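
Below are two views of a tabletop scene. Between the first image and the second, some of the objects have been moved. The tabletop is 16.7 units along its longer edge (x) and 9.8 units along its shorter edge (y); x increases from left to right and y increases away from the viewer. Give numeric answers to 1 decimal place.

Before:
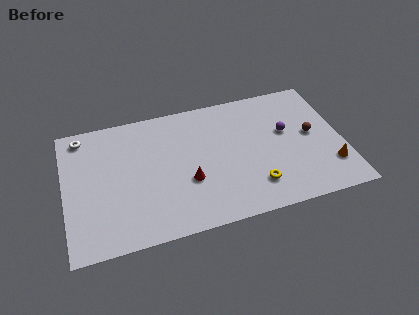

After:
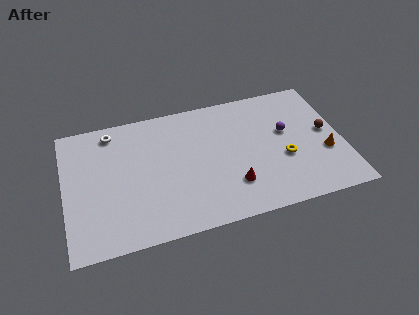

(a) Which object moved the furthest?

the red cone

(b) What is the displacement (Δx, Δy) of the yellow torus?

(1.9, 1.6)

From the two frames, the yellow torus sits at roughly (11.2, 2.2) before and (13.1, 3.8) after.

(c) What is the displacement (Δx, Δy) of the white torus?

(1.8, -0.1)

From the two frames, the white torus sits at roughly (1.2, 8.6) before and (3.0, 8.5) after.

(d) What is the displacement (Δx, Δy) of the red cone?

(2.6, -1.0)

The red cone started near (7.3, 3.6) and ended near (9.9, 2.6).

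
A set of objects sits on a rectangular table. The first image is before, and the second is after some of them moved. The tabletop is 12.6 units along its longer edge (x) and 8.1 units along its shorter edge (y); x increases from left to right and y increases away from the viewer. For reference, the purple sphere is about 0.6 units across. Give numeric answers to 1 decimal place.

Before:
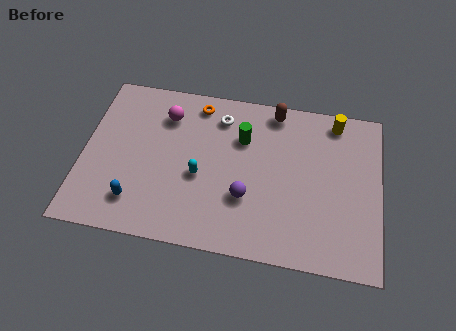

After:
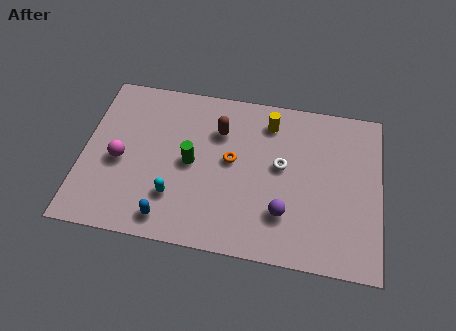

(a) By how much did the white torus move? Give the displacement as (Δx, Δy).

(2.7, -2.0)

The white torus was at about (5.7, 6.5) and moved to about (8.4, 4.5).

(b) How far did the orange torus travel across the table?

3.1

From (4.7, 7.0) to (6.3, 4.4), the orange torus covered √(1.6² + 2.6²) ≈ 3.1 units.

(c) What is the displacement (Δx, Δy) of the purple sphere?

(1.6, -0.5)

The purple sphere was at about (7.0, 2.7) and moved to about (8.6, 2.2).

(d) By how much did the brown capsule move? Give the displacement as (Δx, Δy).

(-2.3, -1.4)

From the two frames, the brown capsule sits at roughly (8.0, 7.2) before and (5.7, 5.8) after.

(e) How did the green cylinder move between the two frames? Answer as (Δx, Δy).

(-2.1, -1.6)

The green cylinder started near (6.7, 5.6) and ended near (4.6, 4.0).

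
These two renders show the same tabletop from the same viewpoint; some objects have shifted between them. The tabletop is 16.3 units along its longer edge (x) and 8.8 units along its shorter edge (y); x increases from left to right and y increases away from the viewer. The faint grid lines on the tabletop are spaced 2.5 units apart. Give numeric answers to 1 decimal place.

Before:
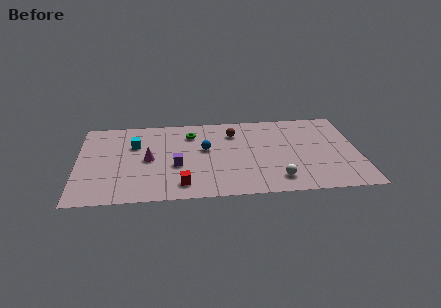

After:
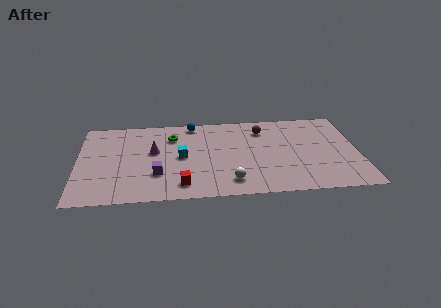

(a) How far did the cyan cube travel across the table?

3.1

The cyan cube moved from about (3.3, 5.9) to (6.0, 4.4), a distance of √(2.7² + 1.5²) ≈ 3.1.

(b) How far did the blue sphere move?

2.9

The blue sphere was near (7.4, 5.1) before and (6.7, 7.9) after, so it travelled √(0.7² + 2.8²) ≈ 2.9 units.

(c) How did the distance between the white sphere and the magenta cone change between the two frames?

-2.3

Before: roughly 7.9 units apart; after: 5.6. That's 2.3 units closer together.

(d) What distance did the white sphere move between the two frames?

2.7

The white sphere moved from about (11.5, 1.6) to (8.8, 1.6), a distance of √(2.7² + 0.0²) ≈ 2.7.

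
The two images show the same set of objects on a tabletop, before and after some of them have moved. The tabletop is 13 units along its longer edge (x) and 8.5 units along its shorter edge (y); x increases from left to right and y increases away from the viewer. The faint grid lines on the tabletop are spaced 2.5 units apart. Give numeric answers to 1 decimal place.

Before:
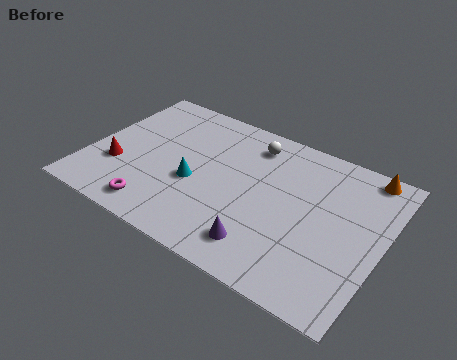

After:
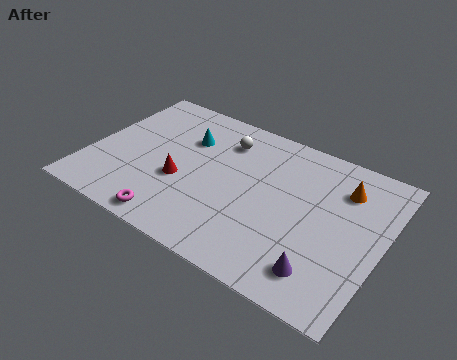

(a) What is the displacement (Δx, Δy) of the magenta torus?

(0.8, -0.3)

The magenta torus was at about (3.5, 1.2) and moved to about (4.3, 0.9).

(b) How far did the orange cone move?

1.5

The orange cone moved from about (11.8, 7.7) to (11.0, 6.4), a distance of √(0.8² + 1.3²) ≈ 1.5.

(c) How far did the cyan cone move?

2.5

From (4.8, 3.5) to (4.0, 5.9), the cyan cone covered √(0.8² + 2.4²) ≈ 2.5 units.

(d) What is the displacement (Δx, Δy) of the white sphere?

(-1.2, -0.4)

The white sphere was at about (6.8, 7.0) and moved to about (5.6, 6.6).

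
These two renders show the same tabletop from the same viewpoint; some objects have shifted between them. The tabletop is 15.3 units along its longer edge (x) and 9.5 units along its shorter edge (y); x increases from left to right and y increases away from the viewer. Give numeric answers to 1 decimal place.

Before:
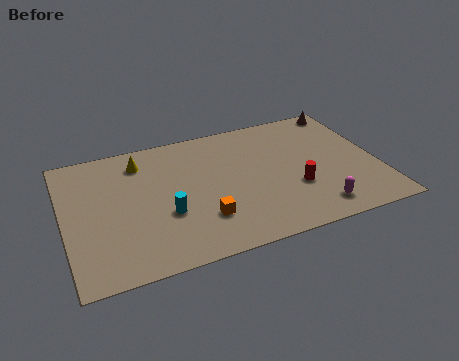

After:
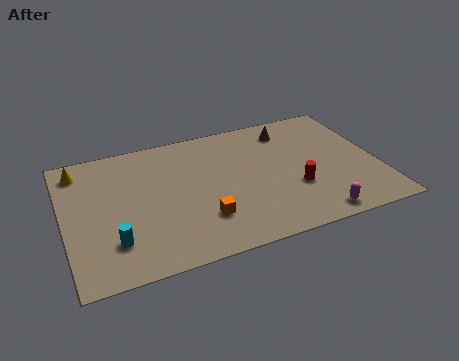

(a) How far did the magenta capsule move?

0.5

From (11.9, 1.5) to (11.8, 1.0), the magenta capsule covered √(0.1² + 0.5²) ≈ 0.5 units.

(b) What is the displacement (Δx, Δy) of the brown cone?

(-3.0, -0.8)

The brown cone started near (14.3, 8.6) and ended near (11.3, 7.8).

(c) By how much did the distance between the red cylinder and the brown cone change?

-1.7

They were about 6.2 units apart before and 4.5 after — 1.7 units closer together.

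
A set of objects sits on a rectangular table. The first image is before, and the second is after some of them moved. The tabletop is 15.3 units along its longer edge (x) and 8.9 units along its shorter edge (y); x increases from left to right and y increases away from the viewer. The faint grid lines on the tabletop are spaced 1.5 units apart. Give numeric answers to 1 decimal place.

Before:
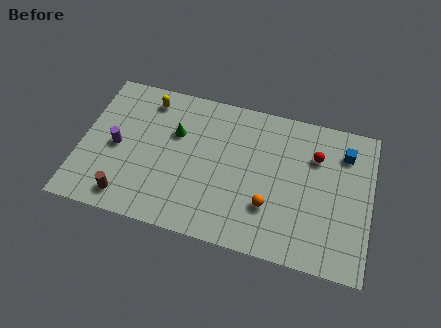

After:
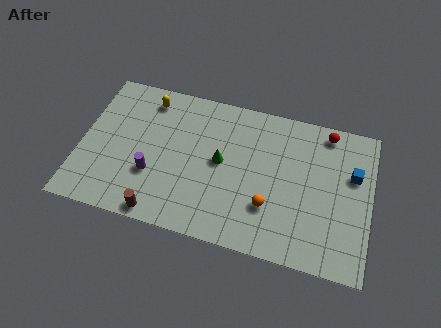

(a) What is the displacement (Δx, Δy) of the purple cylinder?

(2.0, -1.2)

The purple cylinder was at about (1.9, 4.2) and moved to about (3.9, 3.0).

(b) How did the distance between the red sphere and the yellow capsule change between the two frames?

+0.4

Before: roughly 9.1 units apart; after: 9.5. That's 0.4 units further apart.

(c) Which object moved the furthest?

the green cone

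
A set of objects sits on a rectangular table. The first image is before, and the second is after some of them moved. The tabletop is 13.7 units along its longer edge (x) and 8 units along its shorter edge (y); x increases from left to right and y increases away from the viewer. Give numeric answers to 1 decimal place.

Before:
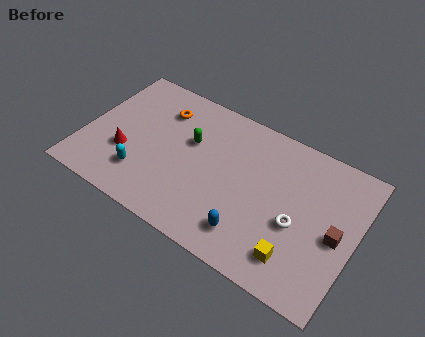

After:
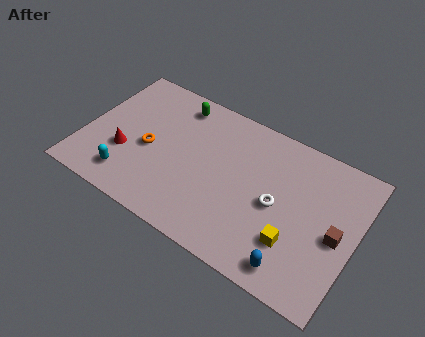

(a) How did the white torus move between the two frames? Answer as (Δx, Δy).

(-1.1, 0.5)

The white torus was at about (10.9, 3.3) and moved to about (9.8, 3.8).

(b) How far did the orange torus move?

2.5

The orange torus was near (3.5, 6.1) before and (3.3, 3.6) after, so it travelled √(0.2² + 2.5²) ≈ 2.5 units.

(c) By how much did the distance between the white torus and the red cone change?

-1.0

The distance was about 8.7 in the first image and 7.7 in the second, so they moved 1.0 units closer together.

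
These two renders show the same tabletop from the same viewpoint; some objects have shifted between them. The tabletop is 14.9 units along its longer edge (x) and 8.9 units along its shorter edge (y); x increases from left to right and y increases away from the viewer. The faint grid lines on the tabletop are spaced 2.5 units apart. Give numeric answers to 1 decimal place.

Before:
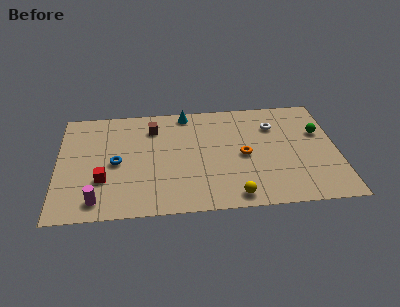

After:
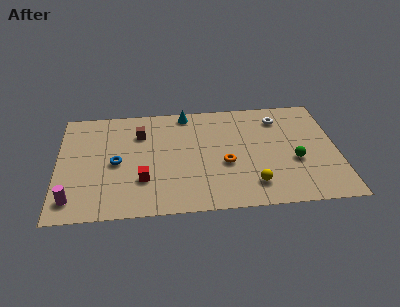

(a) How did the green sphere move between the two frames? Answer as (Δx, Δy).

(-1.4, -2.2)

The green sphere started near (14.0, 5.7) and ended near (12.6, 3.5).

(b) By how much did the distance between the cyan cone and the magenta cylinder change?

+0.7

They were about 8.2 units apart before and 8.9 after — 0.7 units further apart.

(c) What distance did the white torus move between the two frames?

0.7

The white torus was near (11.6, 6.5) before and (11.9, 7.1) after, so it travelled √(0.3² + 0.6²) ≈ 0.7 units.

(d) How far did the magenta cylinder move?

1.3

From (2.1, 1.3) to (0.8, 1.5), the magenta cylinder covered √(1.3² + 0.2²) ≈ 1.3 units.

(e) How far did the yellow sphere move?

1.3

From (9.3, 1.0) to (10.3, 1.8), the yellow sphere covered √(1.0² + 0.8²) ≈ 1.3 units.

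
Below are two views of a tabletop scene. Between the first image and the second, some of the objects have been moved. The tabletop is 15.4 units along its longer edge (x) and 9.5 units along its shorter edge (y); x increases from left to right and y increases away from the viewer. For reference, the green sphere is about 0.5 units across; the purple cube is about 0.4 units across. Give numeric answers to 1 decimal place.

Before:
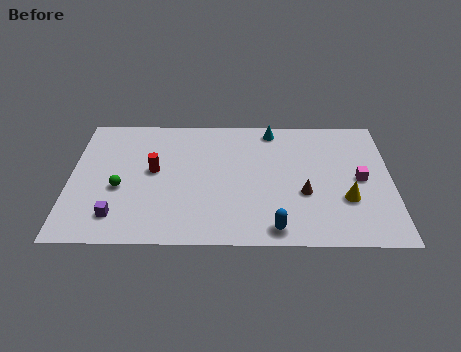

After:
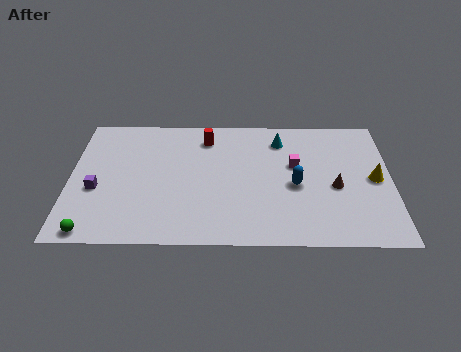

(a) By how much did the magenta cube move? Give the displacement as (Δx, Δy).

(-3.1, 1.0)

The magenta cube was at about (13.9, 4.7) and moved to about (10.8, 5.7).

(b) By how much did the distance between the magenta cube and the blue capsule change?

-4.0

They were about 5.5 units apart before and 1.5 after — 4.0 units closer together.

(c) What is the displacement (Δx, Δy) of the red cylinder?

(2.5, 2.5)

From the two frames, the red cylinder sits at roughly (4.0, 5.2) before and (6.5, 7.7) after.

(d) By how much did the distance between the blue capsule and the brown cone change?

-1.0

Before: roughly 2.9 units apart; after: 1.9. That's 1.0 units closer together.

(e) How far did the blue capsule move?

3.3

The blue capsule was near (9.8, 1.1) before and (10.8, 4.2) after, so it travelled √(1.0² + 3.1²) ≈ 3.3 units.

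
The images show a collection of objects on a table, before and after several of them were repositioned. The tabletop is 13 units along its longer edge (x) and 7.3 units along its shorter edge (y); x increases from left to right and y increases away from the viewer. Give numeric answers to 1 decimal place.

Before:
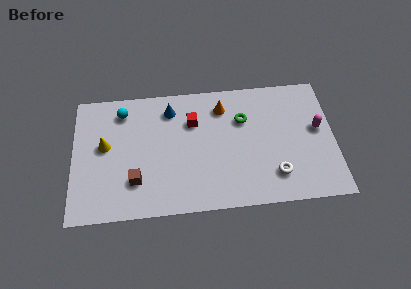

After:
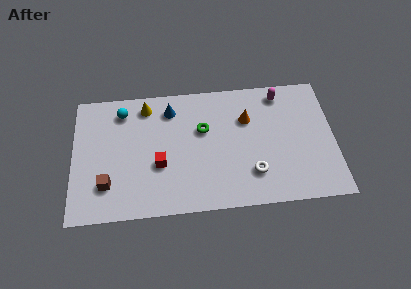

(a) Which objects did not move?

the cyan sphere and the blue cone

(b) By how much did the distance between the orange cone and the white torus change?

-1.7

The distance was about 4.8 in the first image and 3.1 in the second, so they moved 1.7 units closer together.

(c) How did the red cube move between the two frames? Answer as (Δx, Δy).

(-1.7, -2.3)

The red cube started near (6.0, 5.1) and ended near (4.3, 2.8).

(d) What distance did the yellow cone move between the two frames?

3.0

The yellow cone moved from about (1.6, 4.1) to (3.7, 6.2), a distance of √(2.1² + 2.1²) ≈ 3.0.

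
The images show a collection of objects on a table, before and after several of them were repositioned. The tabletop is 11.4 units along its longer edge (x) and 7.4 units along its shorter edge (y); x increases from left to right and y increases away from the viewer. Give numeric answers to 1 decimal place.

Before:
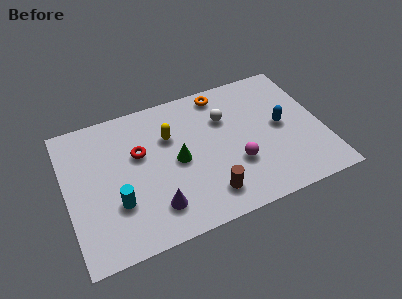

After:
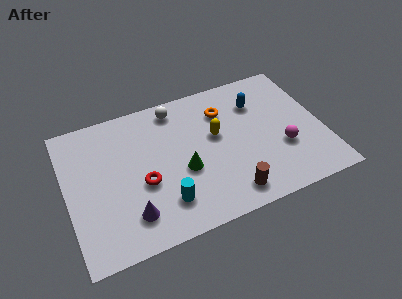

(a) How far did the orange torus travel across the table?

1.0

From (7.2, 6.5) to (7.2, 5.5), the orange torus covered √(0.0² + 1.0²) ≈ 1.0 units.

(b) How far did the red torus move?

1.6

The red torus was near (3.3, 4.6) before and (3.3, 3.0) after, so it travelled √(0.0² + 1.6²) ≈ 1.6 units.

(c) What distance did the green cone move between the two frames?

0.6

The green cone moved from about (4.9, 3.6) to (5.1, 3.0), a distance of √(0.2² + 0.6²) ≈ 0.6.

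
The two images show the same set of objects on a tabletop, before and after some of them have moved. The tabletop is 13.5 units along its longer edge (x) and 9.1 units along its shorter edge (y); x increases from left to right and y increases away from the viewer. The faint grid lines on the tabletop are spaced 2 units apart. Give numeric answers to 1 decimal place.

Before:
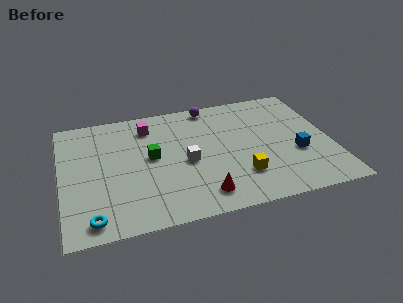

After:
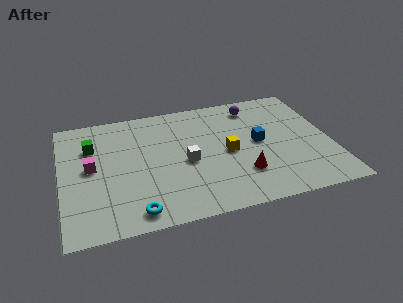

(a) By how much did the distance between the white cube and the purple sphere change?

+0.7

Before: roughly 4.4 units apart; after: 5.1. That's 0.7 units further apart.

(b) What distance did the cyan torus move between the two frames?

2.1

The cyan torus moved from about (1.4, 1.1) to (3.5, 1.1), a distance of √(2.1² + 0.0²) ≈ 2.1.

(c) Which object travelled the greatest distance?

the magenta cube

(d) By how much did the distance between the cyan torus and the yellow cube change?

-1.7

Before: roughly 7.5 units apart; after: 5.8. That's 1.7 units closer together.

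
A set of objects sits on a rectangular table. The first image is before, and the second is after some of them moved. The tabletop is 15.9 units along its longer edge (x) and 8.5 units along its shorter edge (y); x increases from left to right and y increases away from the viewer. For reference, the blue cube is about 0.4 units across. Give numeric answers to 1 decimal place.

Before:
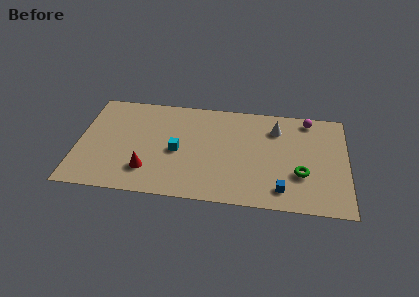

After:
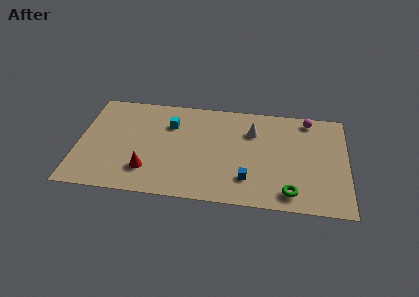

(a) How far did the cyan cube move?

2.3

From (5.9, 3.9) to (5.4, 6.1), the cyan cube covered √(0.5² + 2.2²) ≈ 2.3 units.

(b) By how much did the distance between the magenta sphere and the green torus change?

+1.7

They were about 4.6 units apart before and 6.3 after — 1.7 units further apart.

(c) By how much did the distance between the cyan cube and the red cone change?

+1.7

Before: roughly 2.5 units apart; after: 4.2. That's 1.7 units further apart.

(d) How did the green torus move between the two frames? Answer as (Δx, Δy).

(-0.6, -1.6)

The green torus started near (13.2, 2.9) and ended near (12.6, 1.3).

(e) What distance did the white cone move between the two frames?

1.5

From (11.7, 6.5) to (10.3, 6.1), the white cone covered √(1.4² + 0.4²) ≈ 1.5 units.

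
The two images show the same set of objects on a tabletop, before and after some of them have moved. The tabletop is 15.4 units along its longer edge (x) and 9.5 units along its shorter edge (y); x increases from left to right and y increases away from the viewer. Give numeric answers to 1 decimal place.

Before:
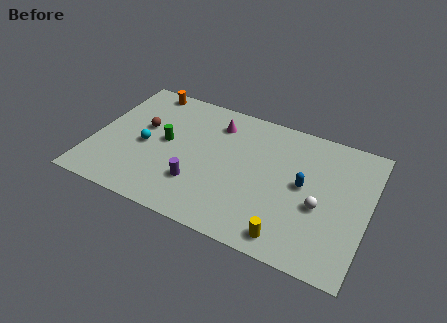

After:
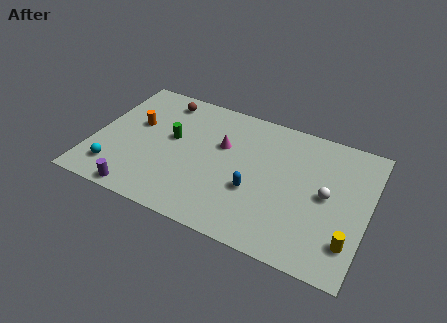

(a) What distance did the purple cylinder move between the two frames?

3.6

The purple cylinder moved from about (6.1, 2.7) to (3.1, 0.8), a distance of √(3.0² + 1.9²) ≈ 3.6.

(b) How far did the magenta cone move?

1.6

The magenta cone moved from about (6.6, 7.5) to (7.1, 6.0), a distance of √(0.5² + 1.5²) ≈ 1.6.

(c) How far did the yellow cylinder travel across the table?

3.4

From (11.4, 1.2) to (14.6, 2.2), the yellow cylinder covered √(3.2² + 1.0²) ≈ 3.4 units.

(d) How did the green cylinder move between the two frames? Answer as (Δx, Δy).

(0.3, 0.4)

The green cylinder started near (4.0, 5.0) and ended near (4.3, 5.4).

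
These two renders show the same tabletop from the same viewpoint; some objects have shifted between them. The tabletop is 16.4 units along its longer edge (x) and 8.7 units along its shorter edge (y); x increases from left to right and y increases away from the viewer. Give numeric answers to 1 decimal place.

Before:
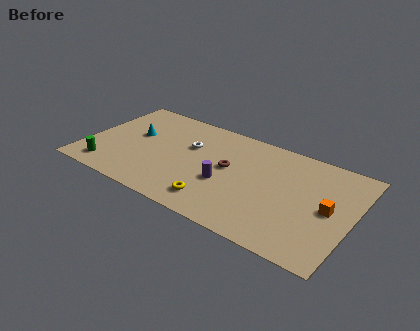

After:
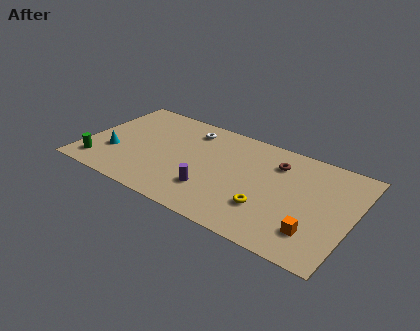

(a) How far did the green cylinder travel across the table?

0.5

The green cylinder moved from about (1.7, 1.4) to (1.2, 1.5), a distance of √(0.5² + 0.1²) ≈ 0.5.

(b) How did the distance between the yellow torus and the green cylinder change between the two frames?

+3.6

They were about 6.8 units apart before and 10.4 after — 3.6 units further apart.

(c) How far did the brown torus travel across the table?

3.2

From (8.8, 4.8) to (11.5, 6.6), the brown torus covered √(2.7² + 1.8²) ≈ 3.2 units.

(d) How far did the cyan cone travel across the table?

2.4

The cyan cone was near (2.8, 5.1) before and (1.9, 2.9) after, so it travelled √(0.9² + 2.2²) ≈ 2.4 units.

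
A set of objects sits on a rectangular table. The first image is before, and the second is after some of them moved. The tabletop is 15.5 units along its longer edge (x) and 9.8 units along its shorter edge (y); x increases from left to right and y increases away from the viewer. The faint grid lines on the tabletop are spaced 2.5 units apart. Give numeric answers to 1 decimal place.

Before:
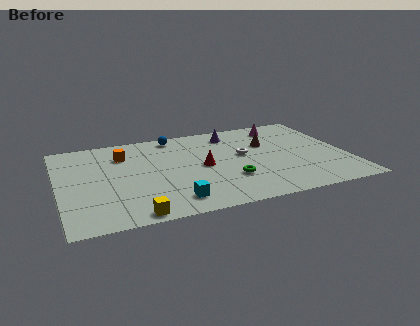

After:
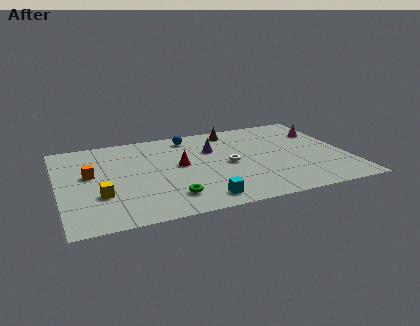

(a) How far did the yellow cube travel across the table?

2.9

From (3.7, 0.8) to (2.1, 3.2), the yellow cube covered √(1.6² + 2.4²) ≈ 2.9 units.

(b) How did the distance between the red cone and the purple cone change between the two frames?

-1.5

The distance was about 3.8 in the first image and 2.3 in the second, so they moved 1.5 units closer together.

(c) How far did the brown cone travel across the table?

2.7

The brown cone moved from about (11.4, 6.4) to (9.7, 8.5), a distance of √(1.7² + 2.1²) ≈ 2.7.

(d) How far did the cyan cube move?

1.5

From (5.8, 1.6) to (7.3, 1.3), the cyan cube covered √(1.5² + 0.3²) ≈ 1.5 units.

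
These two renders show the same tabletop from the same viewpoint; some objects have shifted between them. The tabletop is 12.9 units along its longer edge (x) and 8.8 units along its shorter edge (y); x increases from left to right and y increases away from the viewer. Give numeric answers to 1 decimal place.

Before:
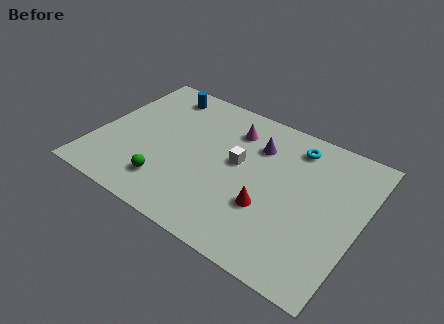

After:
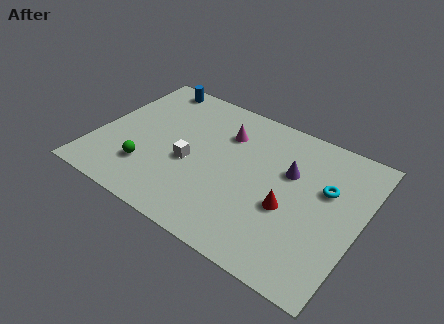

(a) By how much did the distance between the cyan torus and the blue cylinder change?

+2.7

They were about 6.8 units apart before and 9.5 after — 2.7 units further apart.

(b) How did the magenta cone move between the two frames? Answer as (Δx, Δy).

(-0.3, -0.4)

From the two frames, the magenta cone sits at roughly (6.3, 6.8) before and (6.0, 6.4) after.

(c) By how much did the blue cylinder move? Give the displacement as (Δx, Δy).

(-0.6, 0.4)

The blue cylinder started near (2.5, 7.5) and ended near (1.9, 7.9).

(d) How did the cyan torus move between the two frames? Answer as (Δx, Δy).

(1.8, -1.8)

The cyan torus was at about (9.3, 7.3) and moved to about (11.1, 5.5).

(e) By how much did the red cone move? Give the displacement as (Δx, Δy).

(0.9, 0.5)

The red cone started near (8.7, 3.0) and ended near (9.6, 3.5).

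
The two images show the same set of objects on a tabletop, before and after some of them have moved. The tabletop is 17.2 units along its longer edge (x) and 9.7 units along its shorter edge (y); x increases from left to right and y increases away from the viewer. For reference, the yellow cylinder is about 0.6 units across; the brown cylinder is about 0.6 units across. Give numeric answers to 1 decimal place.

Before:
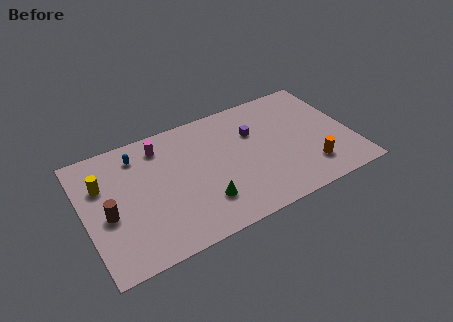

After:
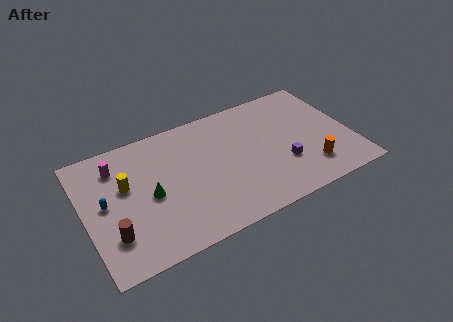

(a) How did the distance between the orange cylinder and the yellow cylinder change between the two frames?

-1.5

Before: roughly 13.6 units apart; after: 12.1. That's 1.5 units closer together.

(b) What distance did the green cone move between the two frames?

3.8

The green cone moved from about (7.3, 2.5) to (4.1, 4.5), a distance of √(3.2² + 2.0²) ≈ 3.8.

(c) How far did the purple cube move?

3.6

The purple cube moved from about (11.1, 6.5) to (12.6, 3.2), a distance of √(1.5² + 3.3²) ≈ 3.6.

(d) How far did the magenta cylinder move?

2.9

The magenta cylinder moved from about (5.2, 8.0) to (2.3, 7.6), a distance of √(2.9² + 0.4²) ≈ 2.9.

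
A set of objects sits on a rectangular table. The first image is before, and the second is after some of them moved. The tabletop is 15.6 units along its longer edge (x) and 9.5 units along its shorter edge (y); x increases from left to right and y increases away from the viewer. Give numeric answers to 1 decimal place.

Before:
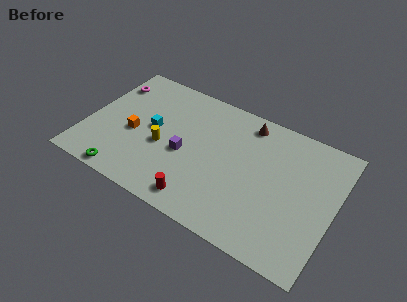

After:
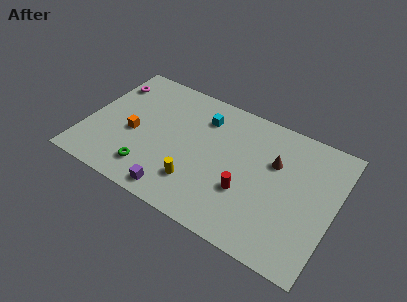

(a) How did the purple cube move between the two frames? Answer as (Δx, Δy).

(-0.1, -3.0)

The purple cube was at about (6.3, 4.1) and moved to about (6.2, 1.1).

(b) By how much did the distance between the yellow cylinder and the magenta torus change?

+2.9

They were about 5.2 units apart before and 8.1 after — 2.9 units further apart.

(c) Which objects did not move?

the magenta torus and the orange cube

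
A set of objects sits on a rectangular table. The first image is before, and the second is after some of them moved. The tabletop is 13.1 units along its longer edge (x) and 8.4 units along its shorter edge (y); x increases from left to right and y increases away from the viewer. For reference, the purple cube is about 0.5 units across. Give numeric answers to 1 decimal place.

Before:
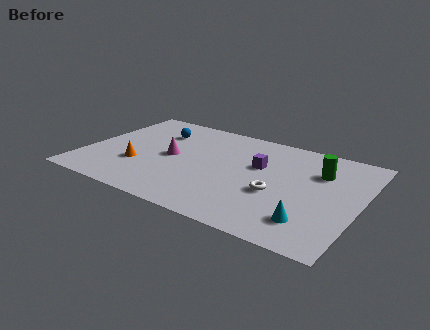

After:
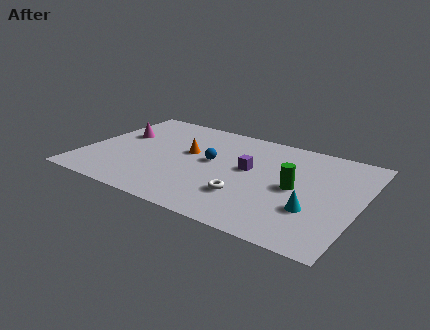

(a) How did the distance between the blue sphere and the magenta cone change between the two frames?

+2.4

The distance was about 2.2 in the first image and 4.6 in the second, so they moved 2.4 units further apart.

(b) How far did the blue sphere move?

3.3

The blue sphere was near (3.1, 6.2) before and (6.0, 4.6) after, so it travelled √(2.9² + 1.6²) ≈ 3.3 units.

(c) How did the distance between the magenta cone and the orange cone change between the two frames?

+1.4

Before: roughly 2.0 units apart; after: 3.4. That's 1.4 units further apart.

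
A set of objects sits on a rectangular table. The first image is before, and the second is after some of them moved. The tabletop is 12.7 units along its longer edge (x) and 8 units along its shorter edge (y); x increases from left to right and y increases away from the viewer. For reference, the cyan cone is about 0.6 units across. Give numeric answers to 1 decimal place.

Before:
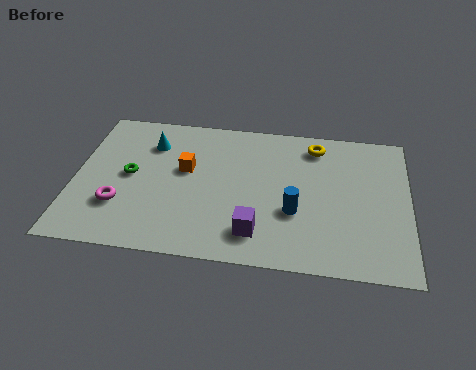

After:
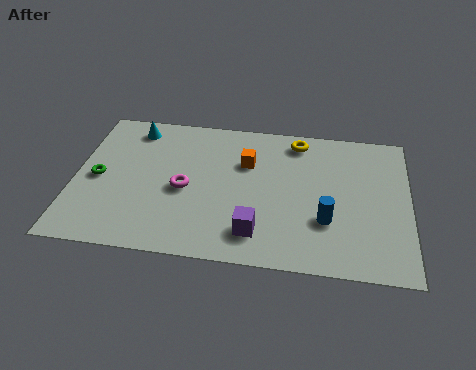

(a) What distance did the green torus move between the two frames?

1.2

From (2.1, 4.1) to (0.9, 3.8), the green torus covered √(1.2² + 0.3²) ≈ 1.2 units.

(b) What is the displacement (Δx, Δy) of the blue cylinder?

(1.2, -0.3)

From the two frames, the blue cylinder sits at roughly (8.4, 2.9) before and (9.6, 2.6) after.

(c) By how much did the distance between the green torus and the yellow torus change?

+0.6

Before: roughly 7.5 units apart; after: 8.1. That's 0.6 units further apart.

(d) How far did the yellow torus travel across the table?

0.7

The yellow torus moved from about (9.1, 6.7) to (8.4, 6.9), a distance of √(0.7² + 0.2²) ≈ 0.7.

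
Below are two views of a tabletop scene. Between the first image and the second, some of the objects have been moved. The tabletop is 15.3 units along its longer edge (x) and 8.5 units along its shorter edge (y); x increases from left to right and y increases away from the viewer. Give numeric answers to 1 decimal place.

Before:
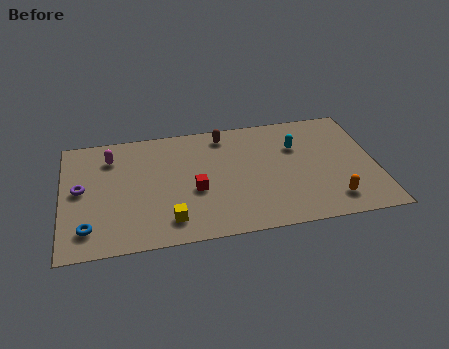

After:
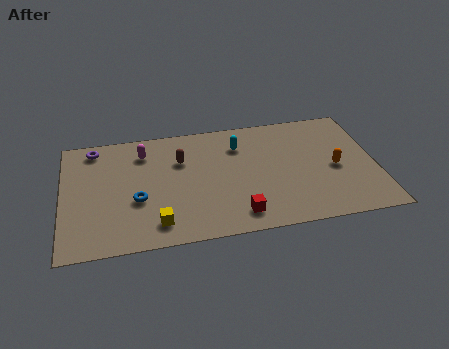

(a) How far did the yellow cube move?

0.6

From (5.1, 1.6) to (4.5, 1.5), the yellow cube covered √(0.6² + 0.1²) ≈ 0.6 units.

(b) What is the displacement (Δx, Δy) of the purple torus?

(0.7, 2.9)

The purple torus was at about (0.9, 4.5) and moved to about (1.6, 7.4).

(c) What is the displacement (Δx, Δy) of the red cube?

(2.0, -2.1)

The red cube started near (6.4, 3.5) and ended near (8.4, 1.4).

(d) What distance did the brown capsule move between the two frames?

2.7

From (8.0, 7.3) to (5.8, 5.8), the brown capsule covered √(2.2² + 1.5²) ≈ 2.7 units.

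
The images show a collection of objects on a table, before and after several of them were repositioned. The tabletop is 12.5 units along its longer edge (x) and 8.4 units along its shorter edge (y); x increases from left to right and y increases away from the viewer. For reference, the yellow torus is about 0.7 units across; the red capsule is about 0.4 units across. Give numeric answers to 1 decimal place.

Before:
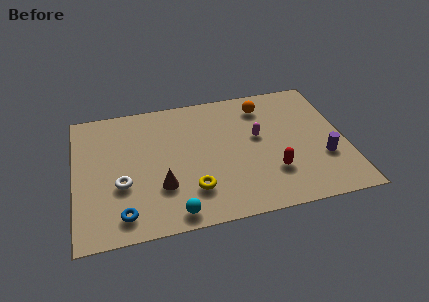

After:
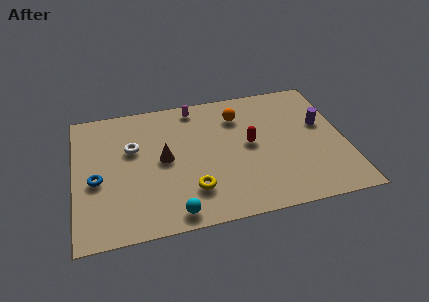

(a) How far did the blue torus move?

2.5

The blue torus moved from about (2.1, 1.3) to (1.0, 3.6), a distance of √(1.1² + 2.3²) ≈ 2.5.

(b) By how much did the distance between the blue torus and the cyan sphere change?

+2.0

They were about 2.3 units apart before and 4.3 after — 2.0 units further apart.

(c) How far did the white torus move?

2.3

The white torus moved from about (2.1, 3.1) to (2.7, 5.3), a distance of √(0.6² + 2.2²) ≈ 2.3.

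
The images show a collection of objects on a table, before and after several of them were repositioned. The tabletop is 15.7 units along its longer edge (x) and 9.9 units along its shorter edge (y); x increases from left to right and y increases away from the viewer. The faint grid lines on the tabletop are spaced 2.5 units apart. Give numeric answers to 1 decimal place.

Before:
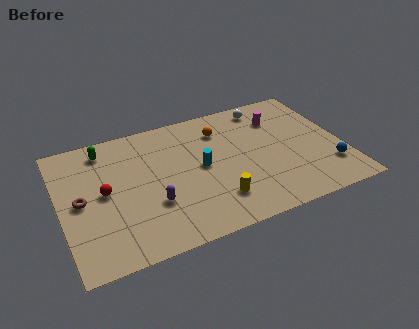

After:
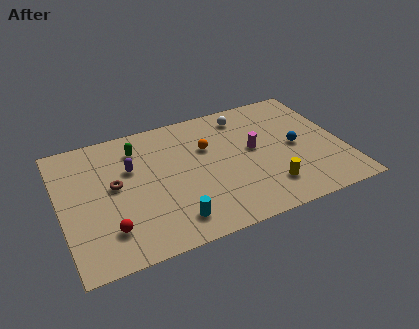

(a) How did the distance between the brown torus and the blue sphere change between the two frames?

-3.7

The distance was about 13.8 in the first image and 10.1 in the second, so they moved 3.7 units closer together.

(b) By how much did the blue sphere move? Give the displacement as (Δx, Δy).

(-1.6, 2.3)

The blue sphere started near (14.7, 2.5) and ended near (13.1, 4.8).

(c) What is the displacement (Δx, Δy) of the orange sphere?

(-0.9, -1.1)

The orange sphere was at about (9.2, 7.6) and moved to about (8.3, 6.5).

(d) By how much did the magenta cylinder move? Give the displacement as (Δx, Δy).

(-1.7, -2.0)

From the two frames, the magenta cylinder sits at roughly (12.5, 7.4) before and (10.8, 5.4) after.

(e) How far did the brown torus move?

2.0

The brown torus was near (1.1, 4.9) before and (3.0, 5.4) after, so it travelled √(1.9² + 0.5²) ≈ 2.0 units.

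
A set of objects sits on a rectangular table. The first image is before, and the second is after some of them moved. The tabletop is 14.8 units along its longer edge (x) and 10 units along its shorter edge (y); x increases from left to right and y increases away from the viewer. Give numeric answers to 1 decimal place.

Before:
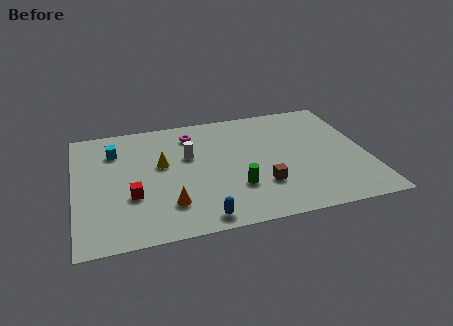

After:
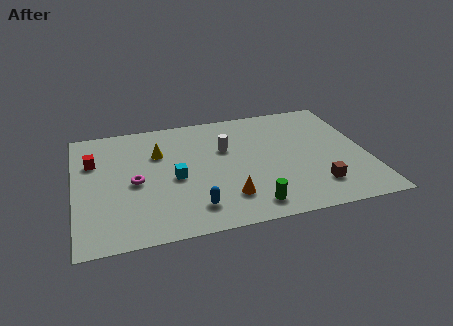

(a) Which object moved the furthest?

the magenta torus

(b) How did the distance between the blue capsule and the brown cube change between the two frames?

+2.5

They were about 3.7 units apart before and 6.2 after — 2.5 units further apart.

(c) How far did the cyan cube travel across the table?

4.2

The cyan cube moved from about (2.1, 7.5) to (5.0, 4.5), a distance of √(2.9² + 3.0²) ≈ 4.2.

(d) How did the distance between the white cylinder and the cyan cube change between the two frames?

-0.6

Before: roughly 3.9 units apart; after: 3.3. That's 0.6 units closer together.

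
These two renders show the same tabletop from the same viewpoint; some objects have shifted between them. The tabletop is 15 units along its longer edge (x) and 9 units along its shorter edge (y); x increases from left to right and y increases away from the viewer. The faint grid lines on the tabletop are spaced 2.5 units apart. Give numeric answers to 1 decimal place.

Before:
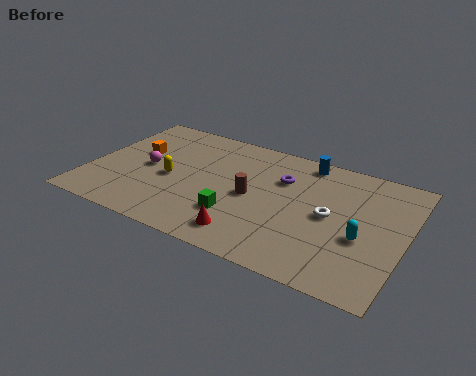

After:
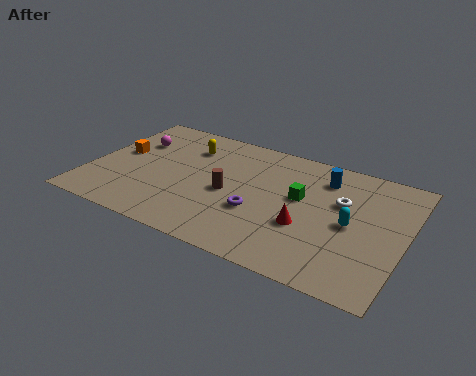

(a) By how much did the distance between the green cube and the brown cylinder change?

+1.7

The distance was about 1.8 in the first image and 3.5 in the second, so they moved 1.7 units further apart.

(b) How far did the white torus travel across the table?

1.3

The white torus was near (11.5, 4.5) before and (11.9, 5.7) after, so it travelled √(0.4² + 1.2²) ≈ 1.3 units.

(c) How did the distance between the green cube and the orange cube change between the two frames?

+2.8

The distance was about 6.0 in the first image and 8.8 in the second, so they moved 2.8 units further apart.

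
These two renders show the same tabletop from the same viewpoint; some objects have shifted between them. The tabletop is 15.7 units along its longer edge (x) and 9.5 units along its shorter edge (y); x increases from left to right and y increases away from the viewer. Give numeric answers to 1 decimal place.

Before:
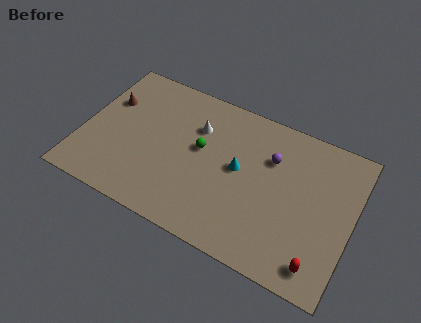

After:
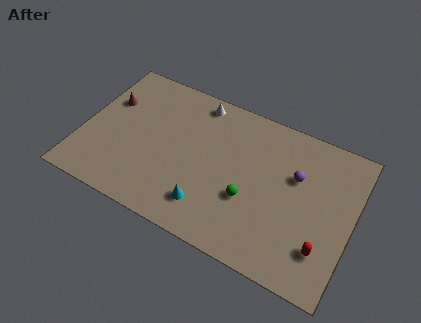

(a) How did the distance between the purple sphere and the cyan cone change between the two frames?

+3.9

The distance was about 2.3 in the first image and 6.2 in the second, so they moved 3.9 units further apart.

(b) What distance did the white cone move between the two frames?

1.7

The white cone moved from about (6.4, 6.7) to (6.2, 8.4), a distance of √(0.2² + 1.7²) ≈ 1.7.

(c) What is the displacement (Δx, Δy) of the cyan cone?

(-1.4, -3.1)

The cyan cone started near (9.1, 5.1) and ended near (7.7, 2.0).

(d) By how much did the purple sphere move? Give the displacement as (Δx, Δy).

(1.5, -0.5)

The purple sphere was at about (10.8, 6.6) and moved to about (12.3, 6.1).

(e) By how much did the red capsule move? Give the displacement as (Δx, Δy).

(0.1, 1.0)

The red capsule was at about (14.2, 1.4) and moved to about (14.3, 2.4).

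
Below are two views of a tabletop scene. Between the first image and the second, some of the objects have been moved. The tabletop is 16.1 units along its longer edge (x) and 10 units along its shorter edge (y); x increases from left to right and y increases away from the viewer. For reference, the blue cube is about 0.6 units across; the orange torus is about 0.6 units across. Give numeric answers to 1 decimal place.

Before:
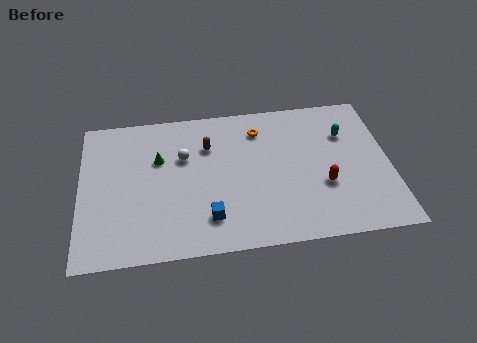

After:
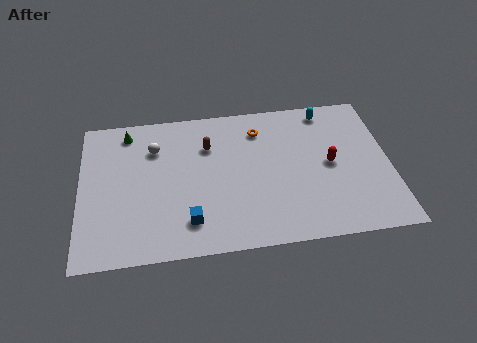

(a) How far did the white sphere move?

1.7

From (5.4, 6.5) to (3.9, 7.3), the white sphere covered √(1.5² + 0.8²) ≈ 1.7 units.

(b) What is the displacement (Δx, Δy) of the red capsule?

(0.4, 1.4)

From the two frames, the red capsule sits at roughly (12.6, 3.6) before and (13.0, 5.0) after.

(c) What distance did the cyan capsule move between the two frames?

2.0

The cyan capsule moved from about (13.9, 7.0) to (13.0, 8.8), a distance of √(0.9² + 1.8²) ≈ 2.0.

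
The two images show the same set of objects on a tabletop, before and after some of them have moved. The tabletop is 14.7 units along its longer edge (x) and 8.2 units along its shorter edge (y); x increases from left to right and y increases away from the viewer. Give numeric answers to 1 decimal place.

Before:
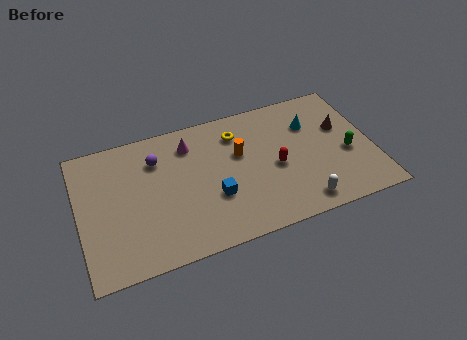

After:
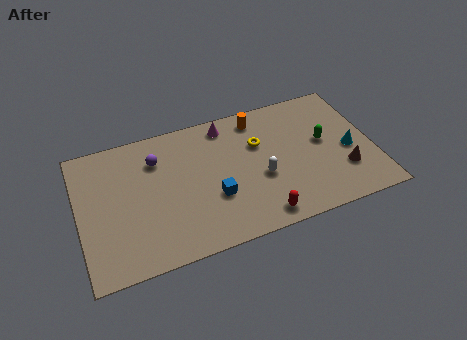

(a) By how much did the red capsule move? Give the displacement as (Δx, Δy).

(-1.1, -2.7)

The red capsule started near (9.8, 3.7) and ended near (8.7, 1.0).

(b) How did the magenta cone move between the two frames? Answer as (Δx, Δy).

(1.9, 0.6)

The magenta cone started near (5.7, 6.5) and ended near (7.6, 7.1).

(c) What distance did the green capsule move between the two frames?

1.6

The green capsule was near (13.4, 3.4) before and (12.3, 4.5) after, so it travelled √(1.1² + 1.1²) ≈ 1.6 units.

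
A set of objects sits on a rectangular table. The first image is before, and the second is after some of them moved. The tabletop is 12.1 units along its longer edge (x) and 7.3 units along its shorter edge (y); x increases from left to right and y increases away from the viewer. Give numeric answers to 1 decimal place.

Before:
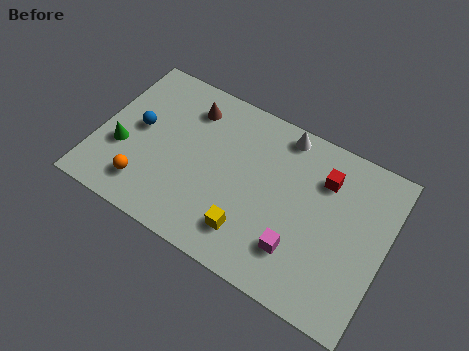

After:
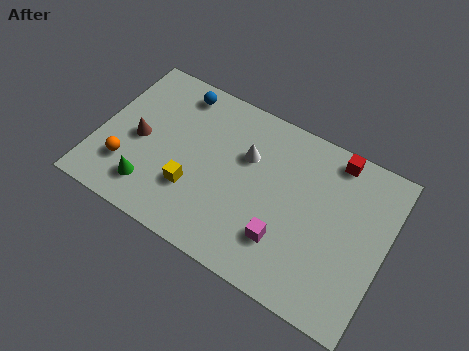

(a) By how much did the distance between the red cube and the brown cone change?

+2.7

They were about 5.8 units apart before and 8.5 after — 2.7 units further apart.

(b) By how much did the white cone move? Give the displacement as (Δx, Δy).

(-1.3, -1.7)

From the two frames, the white cone sits at roughly (7.4, 6.5) before and (6.1, 4.8) after.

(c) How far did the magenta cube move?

0.6

The magenta cube moved from about (8.7, 1.9) to (8.1, 2.0), a distance of √(0.6² + 0.1²) ≈ 0.6.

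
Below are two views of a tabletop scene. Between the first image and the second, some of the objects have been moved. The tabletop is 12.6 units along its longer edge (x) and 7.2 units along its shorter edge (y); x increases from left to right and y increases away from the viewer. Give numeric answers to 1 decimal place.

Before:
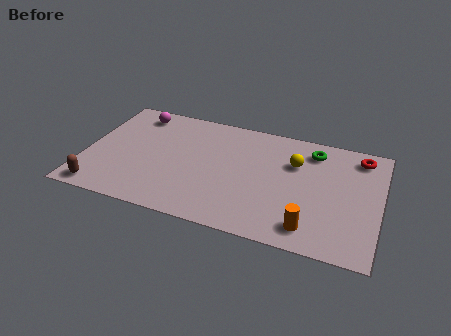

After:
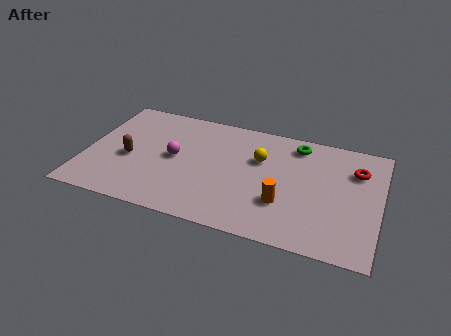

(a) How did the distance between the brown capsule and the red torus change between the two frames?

-2.1

The distance was about 11.9 in the first image and 9.8 in the second, so they moved 2.1 units closer together.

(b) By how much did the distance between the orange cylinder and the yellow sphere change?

-1.1

The distance was about 3.8 in the first image and 2.7 in the second, so they moved 1.1 units closer together.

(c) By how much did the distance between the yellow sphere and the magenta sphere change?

-3.4

Before: roughly 7.1 units apart; after: 3.7. That's 3.4 units closer together.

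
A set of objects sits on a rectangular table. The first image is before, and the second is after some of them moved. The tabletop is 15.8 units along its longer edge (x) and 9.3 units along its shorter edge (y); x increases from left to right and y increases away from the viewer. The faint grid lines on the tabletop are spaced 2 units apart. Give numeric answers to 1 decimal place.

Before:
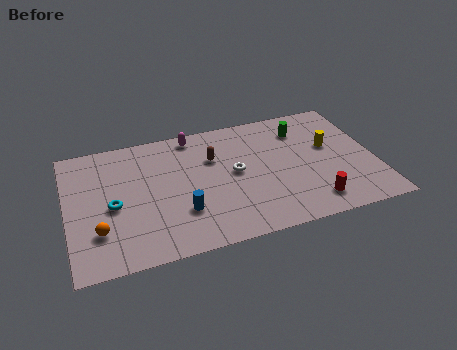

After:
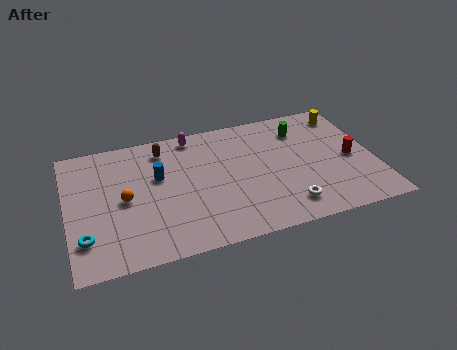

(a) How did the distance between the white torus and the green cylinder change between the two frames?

+1.3

They were about 4.4 units apart before and 5.7 after — 1.3 units further apart.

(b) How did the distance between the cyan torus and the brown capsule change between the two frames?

+1.2

The distance was about 5.7 in the first image and 6.9 in the second, so they moved 1.2 units further apart.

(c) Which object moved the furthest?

the white torus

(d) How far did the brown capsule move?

2.9

The brown capsule was near (7.6, 6.3) before and (5.1, 7.7) after, so it travelled √(2.5² + 1.4²) ≈ 2.9 units.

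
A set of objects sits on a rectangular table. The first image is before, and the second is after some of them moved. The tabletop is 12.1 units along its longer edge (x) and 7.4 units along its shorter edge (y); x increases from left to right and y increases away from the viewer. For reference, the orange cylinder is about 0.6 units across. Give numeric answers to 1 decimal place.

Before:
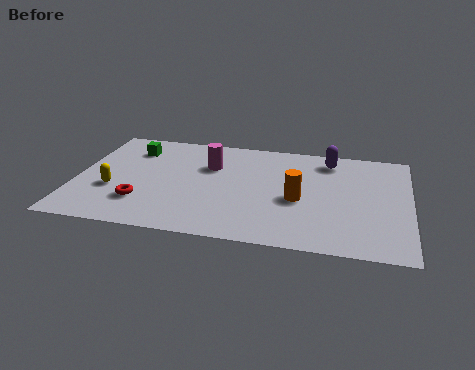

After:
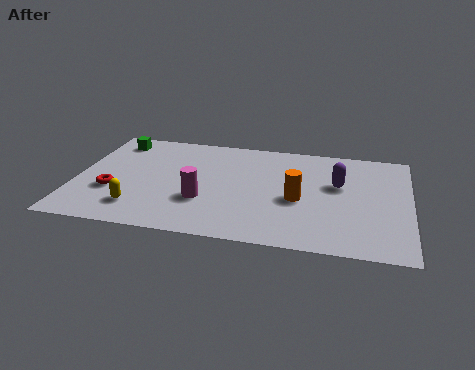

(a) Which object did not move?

the orange cylinder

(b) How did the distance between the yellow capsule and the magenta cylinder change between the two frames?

-1.6

Before: roughly 4.1 units apart; after: 2.5. That's 1.6 units closer together.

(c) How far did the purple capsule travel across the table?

1.7

The purple capsule moved from about (9.1, 6.2) to (9.5, 4.5), a distance of √(0.4² + 1.7²) ≈ 1.7.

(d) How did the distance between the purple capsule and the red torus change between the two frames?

+0.5

The distance was about 7.8 in the first image and 8.3 in the second, so they moved 0.5 units further apart.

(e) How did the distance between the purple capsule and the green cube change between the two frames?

+1.3

Before: roughly 7.2 units apart; after: 8.5. That's 1.3 units further apart.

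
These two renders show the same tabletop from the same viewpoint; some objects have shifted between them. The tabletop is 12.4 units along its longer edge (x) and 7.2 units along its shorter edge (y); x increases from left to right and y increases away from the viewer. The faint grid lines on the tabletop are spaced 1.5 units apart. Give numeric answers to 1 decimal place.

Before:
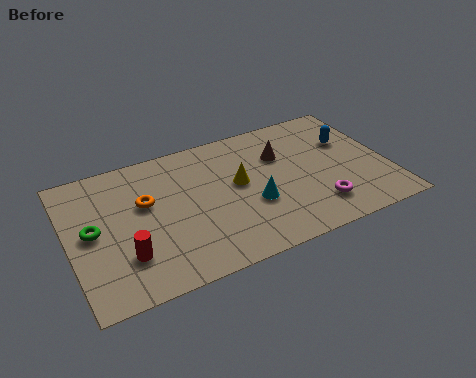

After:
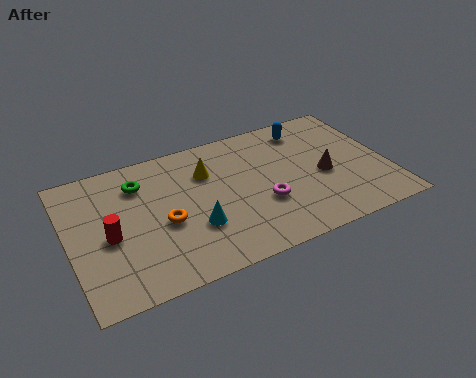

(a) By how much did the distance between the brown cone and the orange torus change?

+0.9

They were about 5.4 units apart before and 6.3 after — 0.9 units further apart.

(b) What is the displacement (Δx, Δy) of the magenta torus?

(-2.0, 1.0)

The magenta torus was at about (9.4, 1.6) and moved to about (7.4, 2.6).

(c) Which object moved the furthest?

the green torus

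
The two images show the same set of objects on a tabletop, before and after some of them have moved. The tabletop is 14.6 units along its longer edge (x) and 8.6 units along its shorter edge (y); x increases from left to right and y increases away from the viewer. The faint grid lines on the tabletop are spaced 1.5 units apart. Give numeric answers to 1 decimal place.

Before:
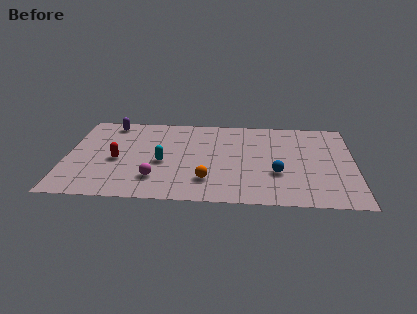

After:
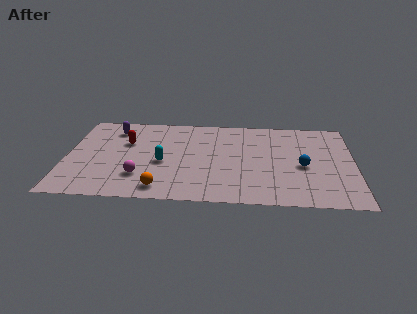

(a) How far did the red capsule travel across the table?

1.8

From (2.6, 3.8) to (3.0, 5.6), the red capsule covered √(0.4² + 1.8²) ≈ 1.8 units.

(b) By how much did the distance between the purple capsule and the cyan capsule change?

-0.6

The distance was about 4.7 in the first image and 4.1 in the second, so they moved 0.6 units closer together.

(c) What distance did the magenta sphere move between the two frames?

0.8

The magenta sphere moved from about (4.6, 2.1) to (3.8, 2.3), a distance of √(0.8² + 0.2²) ≈ 0.8.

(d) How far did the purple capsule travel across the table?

0.6

The purple capsule was near (2.1, 7.5) before and (2.3, 6.9) after, so it travelled √(0.2² + 0.6²) ≈ 0.6 units.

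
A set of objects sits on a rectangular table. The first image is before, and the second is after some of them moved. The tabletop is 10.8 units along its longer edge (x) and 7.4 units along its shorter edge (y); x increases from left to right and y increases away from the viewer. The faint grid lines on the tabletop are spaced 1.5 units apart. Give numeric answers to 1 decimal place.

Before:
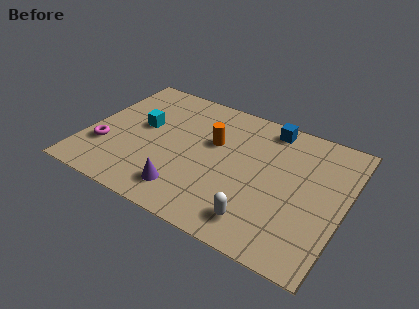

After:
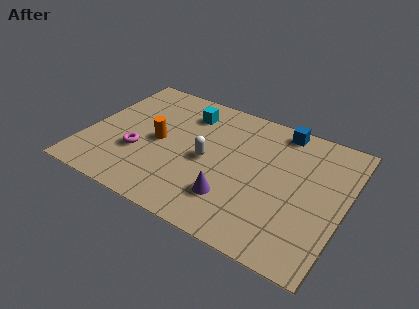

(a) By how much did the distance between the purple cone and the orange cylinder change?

+0.5

The distance was about 3.3 in the first image and 3.8 in the second, so they moved 0.5 units further apart.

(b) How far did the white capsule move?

3.3

From (7.6, 1.3) to (5.1, 3.5), the white capsule covered √(2.5² + 2.2²) ≈ 3.3 units.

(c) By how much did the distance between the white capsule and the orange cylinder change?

-2.0

They were about 4.1 units apart before and 2.1 after — 2.0 units closer together.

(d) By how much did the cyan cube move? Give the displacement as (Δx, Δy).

(1.7, 1.6)

The cyan cube started near (2.2, 4.2) and ended near (3.9, 5.8).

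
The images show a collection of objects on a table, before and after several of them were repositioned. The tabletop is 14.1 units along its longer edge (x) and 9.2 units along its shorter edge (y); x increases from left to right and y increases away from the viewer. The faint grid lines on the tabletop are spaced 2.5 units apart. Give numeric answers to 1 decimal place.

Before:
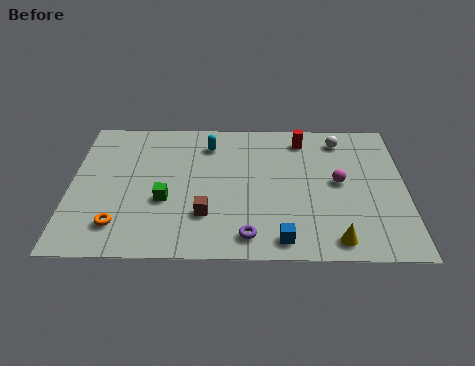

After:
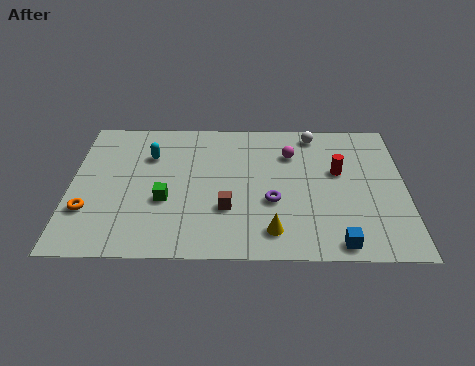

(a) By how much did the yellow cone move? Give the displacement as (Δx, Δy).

(-2.6, 0.5)

The yellow cone started near (11.1, 1.1) and ended near (8.5, 1.6).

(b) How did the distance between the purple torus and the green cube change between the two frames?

+0.4

They were about 4.1 units apart before and 4.5 after — 0.4 units further apart.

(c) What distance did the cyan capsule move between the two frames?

2.6

The cyan capsule was near (5.8, 7.3) before and (3.3, 6.5) after, so it travelled √(2.5² + 0.8²) ≈ 2.6 units.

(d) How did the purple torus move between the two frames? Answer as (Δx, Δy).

(1.0, 2.2)

The purple torus was at about (7.5, 1.3) and moved to about (8.5, 3.5).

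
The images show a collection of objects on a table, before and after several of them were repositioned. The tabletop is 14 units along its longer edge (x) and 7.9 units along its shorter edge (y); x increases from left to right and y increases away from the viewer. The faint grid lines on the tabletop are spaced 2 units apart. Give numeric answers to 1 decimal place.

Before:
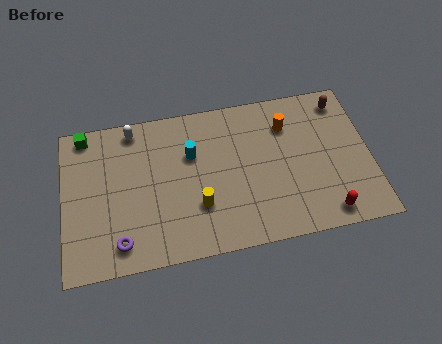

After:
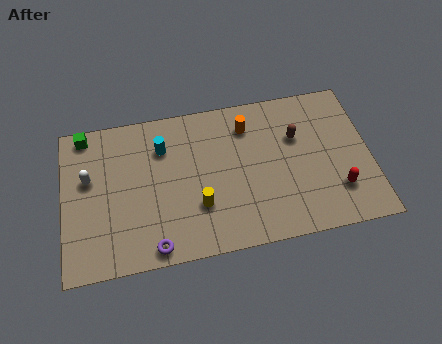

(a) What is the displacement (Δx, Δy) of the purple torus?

(1.5, -0.5)

From the two frames, the purple torus sits at roughly (2.5, 1.3) before and (4.0, 0.8) after.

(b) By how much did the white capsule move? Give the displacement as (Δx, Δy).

(-2.1, -2.2)

The white capsule was at about (3.3, 7.0) and moved to about (1.2, 4.8).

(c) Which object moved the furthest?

the white capsule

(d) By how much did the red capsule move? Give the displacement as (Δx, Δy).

(0.6, 1.1)

The red capsule was at about (11.8, 1.0) and moved to about (12.4, 2.1).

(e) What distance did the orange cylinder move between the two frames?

1.8

From (10.3, 5.9) to (8.5, 6.2), the orange cylinder covered √(1.8² + 0.3²) ≈ 1.8 units.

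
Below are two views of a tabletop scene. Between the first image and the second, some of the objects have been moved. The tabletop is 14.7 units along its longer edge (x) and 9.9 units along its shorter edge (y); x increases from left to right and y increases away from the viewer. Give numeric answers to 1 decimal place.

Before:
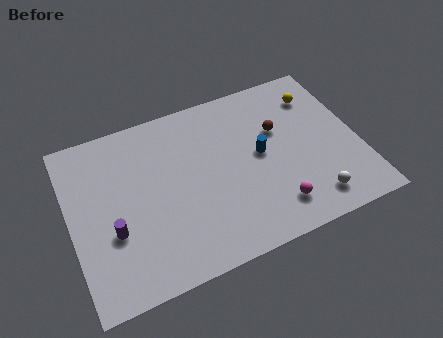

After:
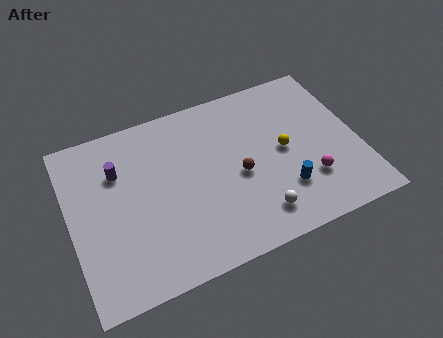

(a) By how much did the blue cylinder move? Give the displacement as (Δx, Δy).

(0.9, -2.5)

The blue cylinder was at about (9.7, 5.2) and moved to about (10.6, 2.7).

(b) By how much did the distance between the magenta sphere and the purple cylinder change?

+2.0

They were about 8.2 units apart before and 10.2 after — 2.0 units further apart.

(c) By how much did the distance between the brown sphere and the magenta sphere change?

-0.7

The distance was about 4.5 in the first image and 3.8 in the second, so they moved 0.7 units closer together.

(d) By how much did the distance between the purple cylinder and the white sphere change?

-1.8

They were about 10.1 units apart before and 8.3 after — 1.8 units closer together.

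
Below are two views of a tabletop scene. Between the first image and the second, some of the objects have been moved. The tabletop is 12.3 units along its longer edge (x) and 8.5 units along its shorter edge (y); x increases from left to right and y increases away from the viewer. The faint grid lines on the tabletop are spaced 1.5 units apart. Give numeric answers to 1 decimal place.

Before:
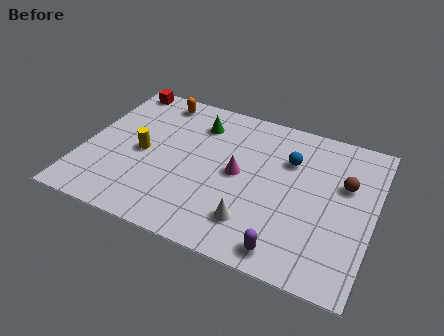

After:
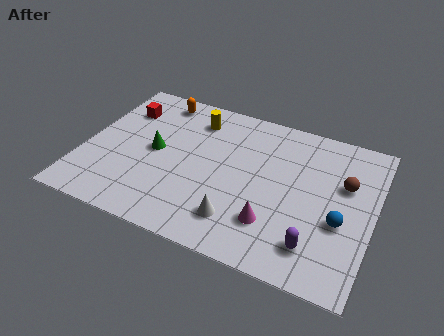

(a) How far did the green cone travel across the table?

2.8

From (4.6, 6.6) to (3.0, 4.3), the green cone covered √(1.6² + 2.3²) ≈ 2.8 units.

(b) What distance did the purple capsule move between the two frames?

1.3

The purple capsule moved from about (9.0, 1.0) to (10.1, 1.7), a distance of √(1.1² + 0.7²) ≈ 1.3.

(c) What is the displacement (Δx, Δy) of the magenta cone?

(1.7, -2.1)

From the two frames, the magenta cone sits at roughly (6.6, 4.3) before and (8.3, 2.2) after.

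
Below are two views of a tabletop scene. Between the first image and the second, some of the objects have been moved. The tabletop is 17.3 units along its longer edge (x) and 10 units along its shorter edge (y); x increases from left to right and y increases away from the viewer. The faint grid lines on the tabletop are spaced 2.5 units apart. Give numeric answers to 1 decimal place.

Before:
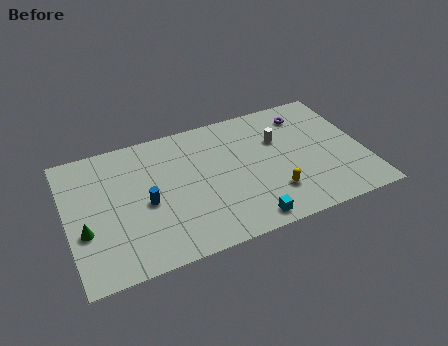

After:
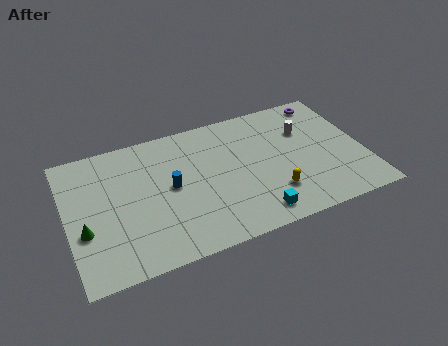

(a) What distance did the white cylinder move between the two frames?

1.6

The white cylinder was near (12.5, 6.6) before and (14.1, 6.8) after, so it travelled √(1.6² + 0.2²) ≈ 1.6 units.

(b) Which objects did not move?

the green cone and the yellow capsule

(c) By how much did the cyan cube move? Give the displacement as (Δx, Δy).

(0.5, 0.3)

The cyan cube started near (10.0, 1.1) and ended near (10.5, 1.4).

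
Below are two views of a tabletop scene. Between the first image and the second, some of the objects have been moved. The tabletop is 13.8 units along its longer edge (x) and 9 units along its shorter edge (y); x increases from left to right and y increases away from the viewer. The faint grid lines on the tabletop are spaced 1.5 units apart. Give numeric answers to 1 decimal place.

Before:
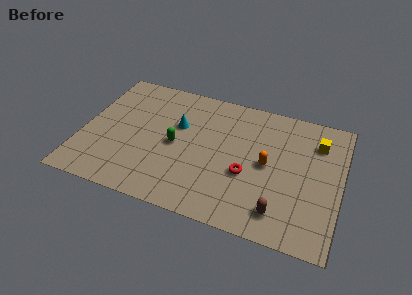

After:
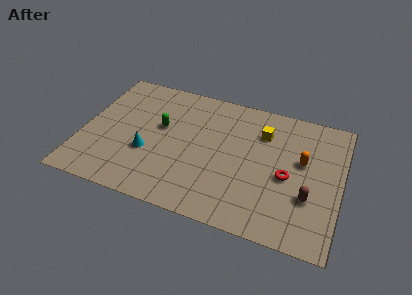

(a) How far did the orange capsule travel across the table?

2.0

The orange capsule was near (9.9, 4.5) before and (11.7, 5.3) after, so it travelled √(1.8² + 0.8²) ≈ 2.0 units.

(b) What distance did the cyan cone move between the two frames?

2.8

From (5.0, 5.7) to (3.6, 3.3), the cyan cone covered √(1.4² + 2.4²) ≈ 2.8 units.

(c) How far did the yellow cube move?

2.9

From (12.4, 6.8) to (9.5, 6.6), the yellow cube covered √(2.9² + 0.2²) ≈ 2.9 units.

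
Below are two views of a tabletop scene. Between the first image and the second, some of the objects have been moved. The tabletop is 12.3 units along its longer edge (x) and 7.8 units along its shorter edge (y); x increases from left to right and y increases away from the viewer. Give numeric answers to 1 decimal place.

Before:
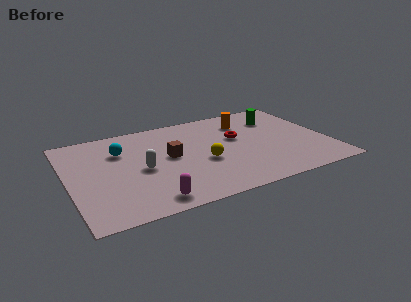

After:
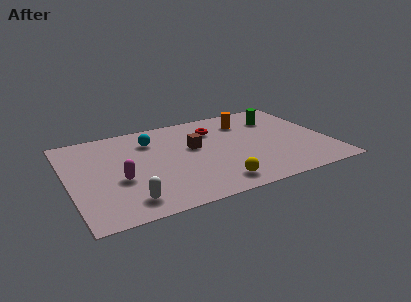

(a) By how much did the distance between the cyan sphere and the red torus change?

-2.6

They were about 5.6 units apart before and 3.0 after — 2.6 units closer together.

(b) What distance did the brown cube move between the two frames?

1.3

The brown cube moved from about (4.8, 4.2) to (6.0, 4.6), a distance of √(1.2² + 0.4²) ≈ 1.3.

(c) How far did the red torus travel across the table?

1.5

From (8.1, 4.7) to (7.1, 5.8), the red torus covered √(1.0² + 1.1²) ≈ 1.5 units.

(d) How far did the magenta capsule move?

2.4

The magenta capsule moved from about (3.5, 1.0) to (2.3, 3.1), a distance of √(1.2² + 2.1²) ≈ 2.4.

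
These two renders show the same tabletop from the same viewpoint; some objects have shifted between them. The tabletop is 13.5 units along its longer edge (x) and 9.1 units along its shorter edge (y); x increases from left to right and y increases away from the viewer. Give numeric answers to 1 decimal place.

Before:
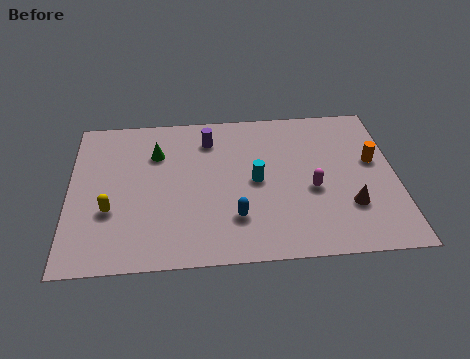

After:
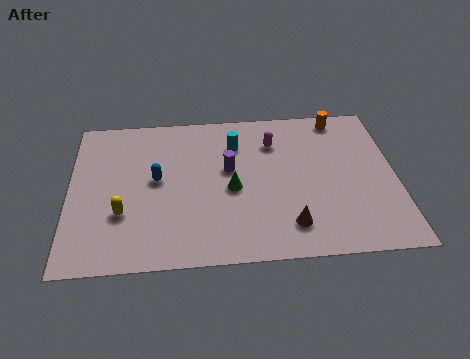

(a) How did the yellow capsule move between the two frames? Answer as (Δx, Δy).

(0.5, -0.2)

The yellow capsule was at about (1.7, 3.2) and moved to about (2.2, 3.0).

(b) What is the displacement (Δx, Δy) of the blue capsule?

(-3.2, 2.5)

From the two frames, the blue capsule sits at roughly (6.8, 2.4) before and (3.6, 4.9) after.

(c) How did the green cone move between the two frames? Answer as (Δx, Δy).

(3.1, -2.4)

The green cone was at about (3.6, 6.5) and moved to about (6.7, 4.1).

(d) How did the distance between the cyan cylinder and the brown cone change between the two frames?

+1.2

They were about 4.2 units apart before and 5.4 after — 1.2 units further apart.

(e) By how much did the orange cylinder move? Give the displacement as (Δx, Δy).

(-1.3, 2.8)

The orange cylinder started near (12.6, 5.3) and ended near (11.3, 8.1).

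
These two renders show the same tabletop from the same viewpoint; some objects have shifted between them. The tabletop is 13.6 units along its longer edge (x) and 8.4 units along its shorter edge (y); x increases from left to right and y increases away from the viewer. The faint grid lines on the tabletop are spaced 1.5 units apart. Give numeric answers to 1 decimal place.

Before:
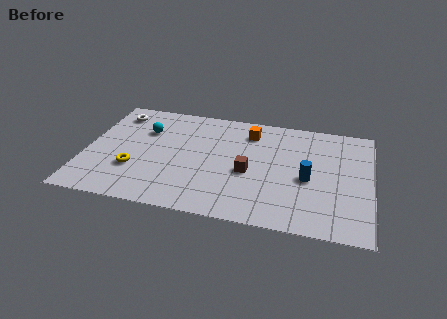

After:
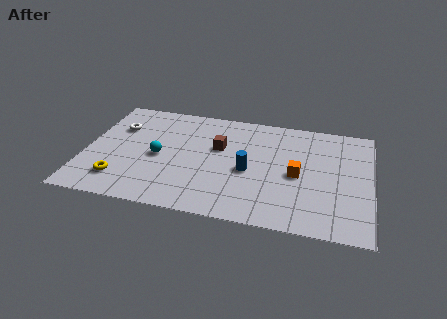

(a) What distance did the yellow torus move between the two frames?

1.1

The yellow torus moved from about (2.4, 2.7) to (1.8, 1.8), a distance of √(0.6² + 0.9²) ≈ 1.1.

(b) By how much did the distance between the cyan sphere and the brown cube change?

-2.5

They were about 5.6 units apart before and 3.1 after — 2.5 units closer together.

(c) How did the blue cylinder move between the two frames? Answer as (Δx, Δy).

(-2.8, 0.0)

The blue cylinder started near (10.6, 3.7) and ended near (7.8, 3.7).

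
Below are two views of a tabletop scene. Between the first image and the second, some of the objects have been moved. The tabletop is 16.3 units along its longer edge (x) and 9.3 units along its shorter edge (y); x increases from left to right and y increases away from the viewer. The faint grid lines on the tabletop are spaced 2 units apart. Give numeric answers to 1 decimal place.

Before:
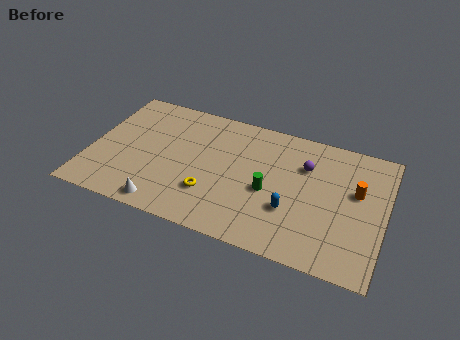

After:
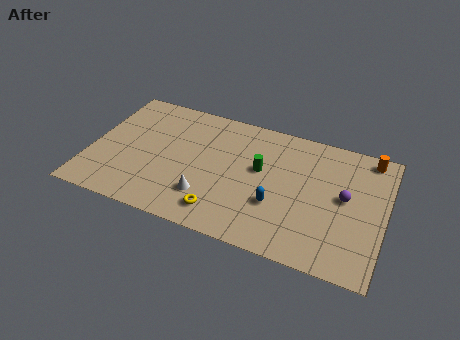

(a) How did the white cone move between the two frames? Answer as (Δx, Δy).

(2.2, 1.4)

The white cone started near (4.5, 1.0) and ended near (6.7, 2.4).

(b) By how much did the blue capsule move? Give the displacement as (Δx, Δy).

(-0.8, 0.1)

The blue capsule started near (11.3, 3.1) and ended near (10.5, 3.2).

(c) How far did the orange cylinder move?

2.7

The orange cylinder was near (14.7, 5.6) before and (15.2, 8.3) after, so it travelled √(0.5² + 2.7²) ≈ 2.7 units.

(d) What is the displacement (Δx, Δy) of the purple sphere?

(2.3, -1.5)

The purple sphere was at about (11.8, 6.5) and moved to about (14.1, 5.0).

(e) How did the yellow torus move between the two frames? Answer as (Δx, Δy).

(0.7, -1.1)

The yellow torus was at about (6.9, 2.7) and moved to about (7.6, 1.6).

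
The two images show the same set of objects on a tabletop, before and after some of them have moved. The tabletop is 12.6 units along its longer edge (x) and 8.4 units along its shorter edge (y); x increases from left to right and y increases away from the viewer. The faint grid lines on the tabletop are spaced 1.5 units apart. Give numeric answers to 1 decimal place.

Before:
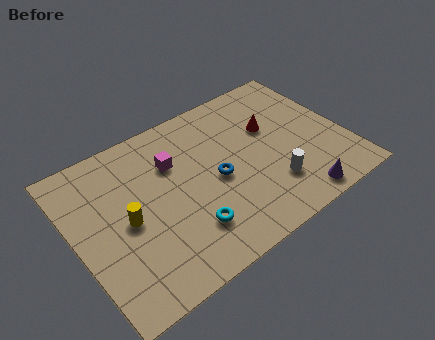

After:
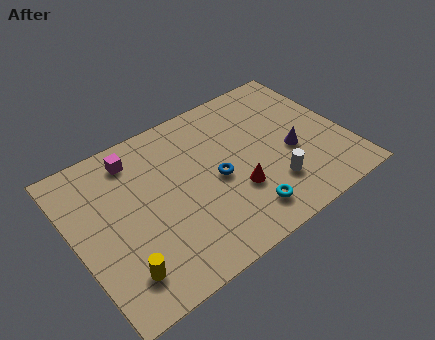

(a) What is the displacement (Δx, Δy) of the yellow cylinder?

(-0.7, -2.3)

The yellow cylinder was at about (2.3, 4.0) and moved to about (1.6, 1.7).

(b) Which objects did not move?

the white cylinder and the blue torus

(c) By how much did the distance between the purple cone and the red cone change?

-1.5

Before: roughly 4.4 units apart; after: 2.9. That's 1.5 units closer together.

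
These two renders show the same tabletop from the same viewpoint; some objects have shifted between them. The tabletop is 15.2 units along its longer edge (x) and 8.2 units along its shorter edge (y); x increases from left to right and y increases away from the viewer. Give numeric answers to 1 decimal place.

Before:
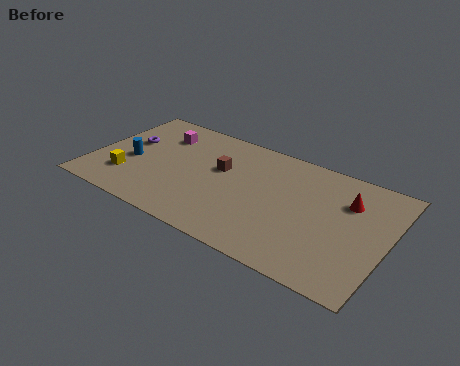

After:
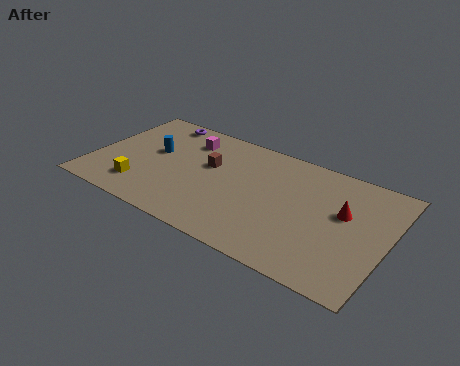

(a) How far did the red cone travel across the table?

0.9

From (13.0, 5.8) to (12.9, 4.9), the red cone covered √(0.1² + 0.9²) ≈ 0.9 units.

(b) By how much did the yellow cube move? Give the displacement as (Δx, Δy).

(0.8, -0.4)

The yellow cube was at about (2.0, 2.2) and moved to about (2.8, 1.8).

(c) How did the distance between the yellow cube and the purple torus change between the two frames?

+2.8

The distance was about 2.7 in the first image and 5.5 in the second, so they moved 2.8 units further apart.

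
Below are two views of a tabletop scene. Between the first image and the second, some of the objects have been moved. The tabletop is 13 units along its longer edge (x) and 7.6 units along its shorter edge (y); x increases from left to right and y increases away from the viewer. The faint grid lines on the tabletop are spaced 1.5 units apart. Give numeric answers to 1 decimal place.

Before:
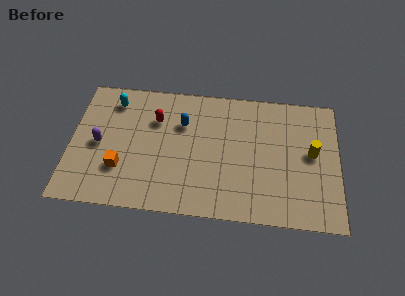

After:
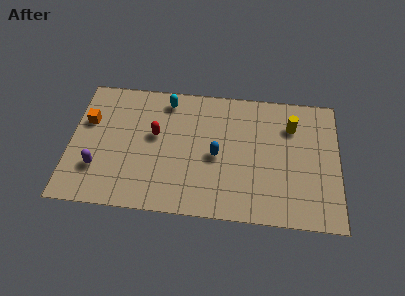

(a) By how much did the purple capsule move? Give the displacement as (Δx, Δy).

(0.0, -1.4)

The purple capsule started near (1.4, 3.6) and ended near (1.4, 2.2).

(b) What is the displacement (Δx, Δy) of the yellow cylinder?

(-1.0, 1.5)

From the two frames, the yellow cylinder sits at roughly (11.7, 4.1) before and (10.7, 5.6) after.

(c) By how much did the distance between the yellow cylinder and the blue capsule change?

-2.2

Before: roughly 6.4 units apart; after: 4.2. That's 2.2 units closer together.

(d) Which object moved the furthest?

the orange cube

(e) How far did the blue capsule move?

2.4

The blue capsule was near (5.4, 5.2) before and (7.1, 3.5) after, so it travelled √(1.7² + 1.7²) ≈ 2.4 units.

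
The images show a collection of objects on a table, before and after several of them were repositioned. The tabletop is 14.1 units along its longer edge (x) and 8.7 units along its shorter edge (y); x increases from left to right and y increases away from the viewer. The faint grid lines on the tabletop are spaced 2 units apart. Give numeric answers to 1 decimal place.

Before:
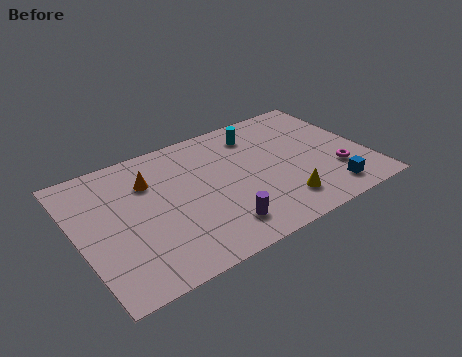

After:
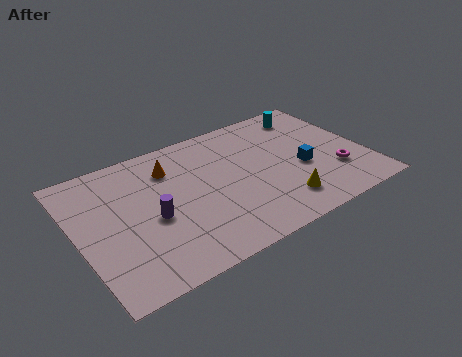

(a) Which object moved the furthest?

the purple cylinder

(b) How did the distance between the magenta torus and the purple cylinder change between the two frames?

+2.9

They were about 6.1 units apart before and 9.0 after — 2.9 units further apart.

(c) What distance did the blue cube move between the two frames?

2.4

The blue cube moved from about (11.8, 1.4) to (10.9, 3.6), a distance of √(0.9² + 2.2²) ≈ 2.4.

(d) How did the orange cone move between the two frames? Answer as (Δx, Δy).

(1.1, 0.4)

The orange cone started near (3.7, 6.2) and ended near (4.8, 6.6).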